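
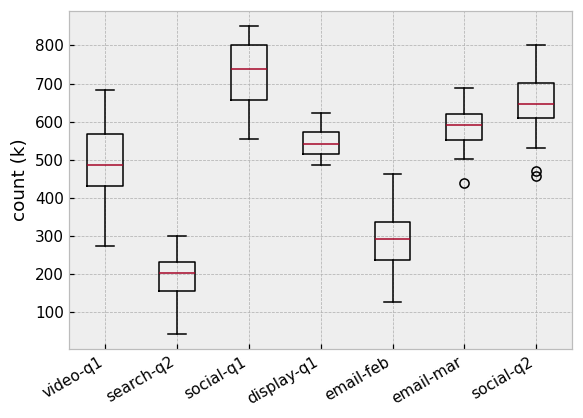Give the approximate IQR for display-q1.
≈ 50

Q3 ≈ 550, Q1 ≈ 500; IQR ≈ 50.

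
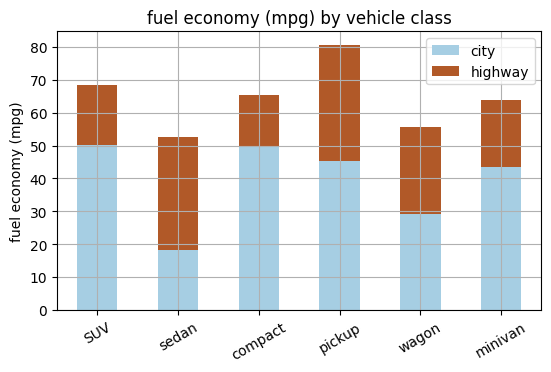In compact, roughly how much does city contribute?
≈ 50

city top ≈ 50, bottom ≈ 0; segment ≈ 50.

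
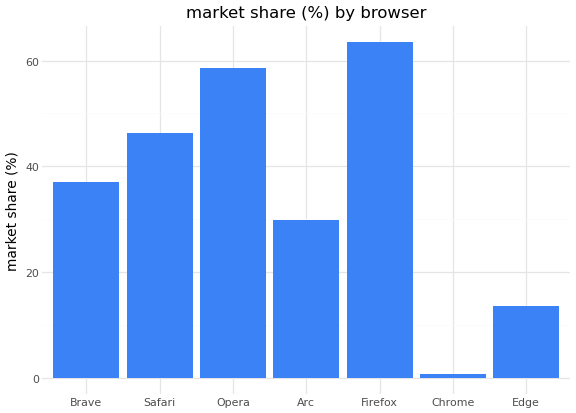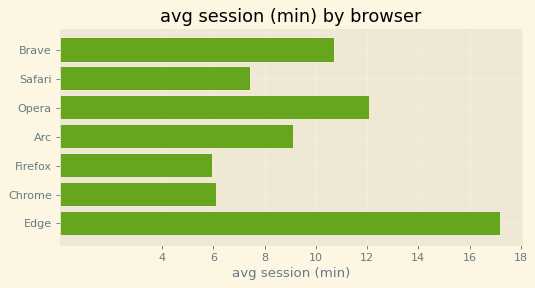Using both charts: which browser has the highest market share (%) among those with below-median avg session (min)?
Chart 2 median avg session (min) ≈ 10; below-median browsers: Safari, Firefox, Chrome. Among those, Firefox has the highest market share (%) (≈ 60).

Firefox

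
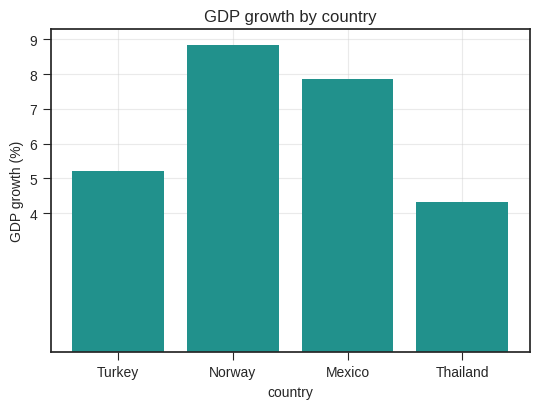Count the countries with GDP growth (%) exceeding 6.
2

Above 6: Norway, Mexico.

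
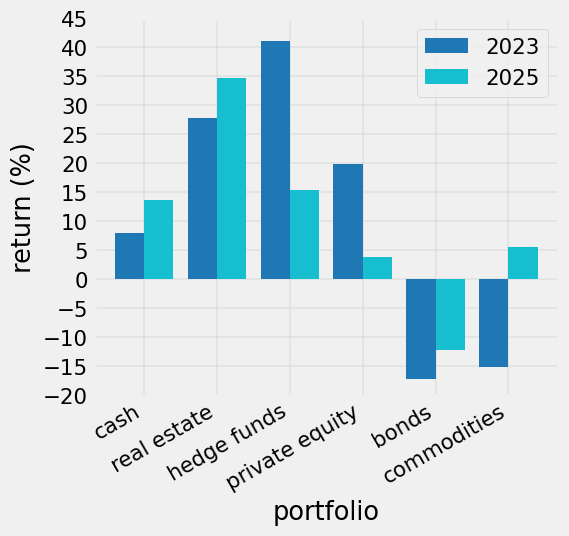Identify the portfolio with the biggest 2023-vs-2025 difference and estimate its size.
hedge funds, ≈ 25 %

hedge funds: 2023 ≈ 40, 2025 ≈ 15 → gap ≈ 25. Next-largest (commodities) is only ≈ 20.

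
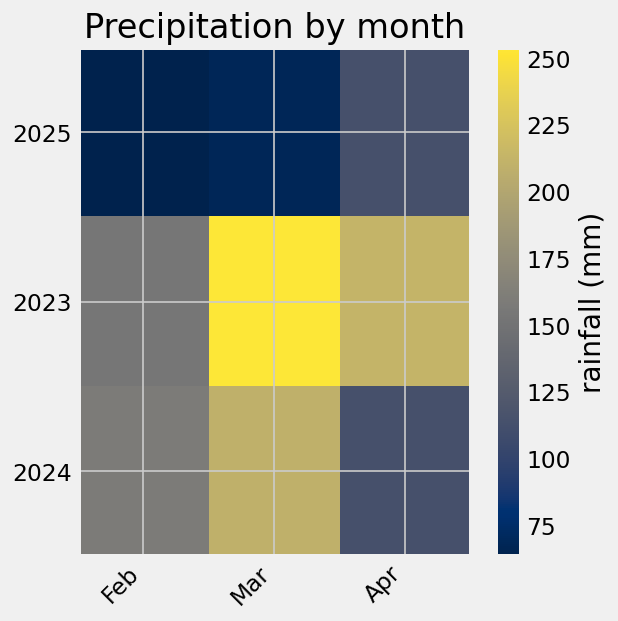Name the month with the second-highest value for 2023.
Top 3 for 2023: Mar ≈ 260, Apr ≈ 220, Feb ≈ 160.

Apr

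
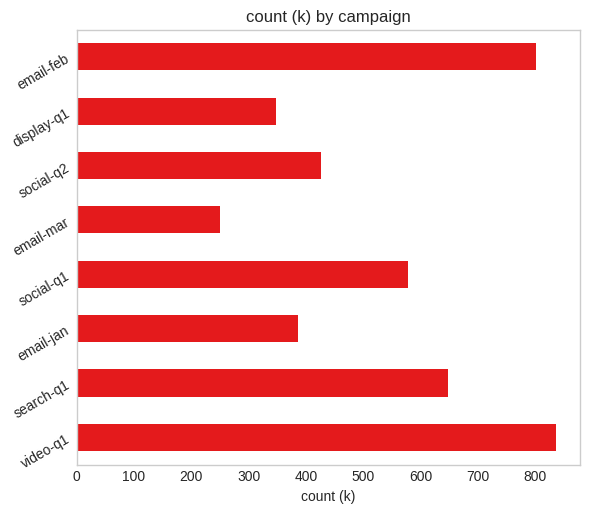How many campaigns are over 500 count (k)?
4

Above 500: video-q1, search-q1, social-q1, email-feb.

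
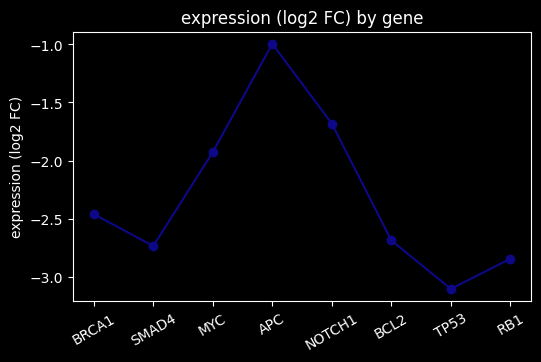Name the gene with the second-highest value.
Top 3: APC ≈ -1.0, NOTCH1 ≈ -1.6, MYC ≈ -2.0.

NOTCH1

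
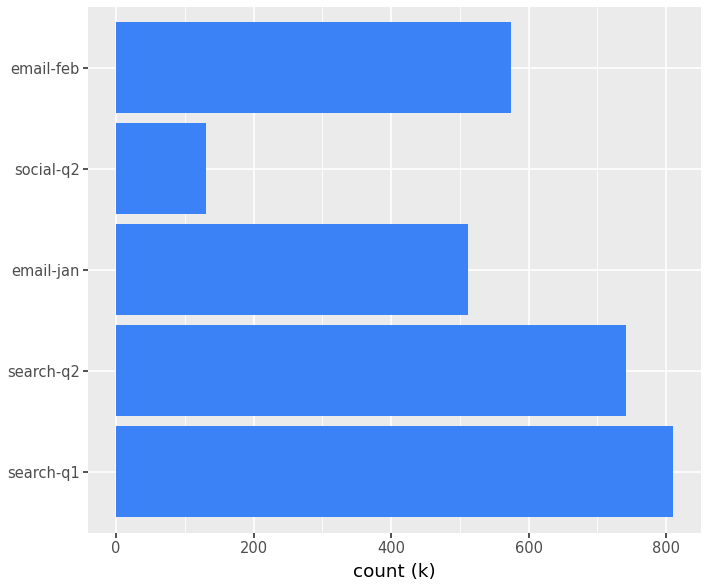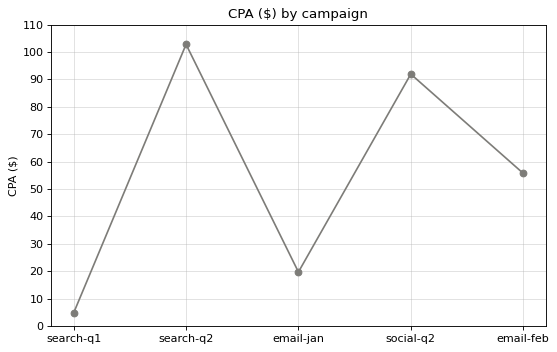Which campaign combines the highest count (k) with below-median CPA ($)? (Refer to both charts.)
Chart 2 median CPA ($) ≈ 60; below-median campaigns: search-q1, email-jan. Among those, search-q1 has the highest count (k) (≈ 800).

search-q1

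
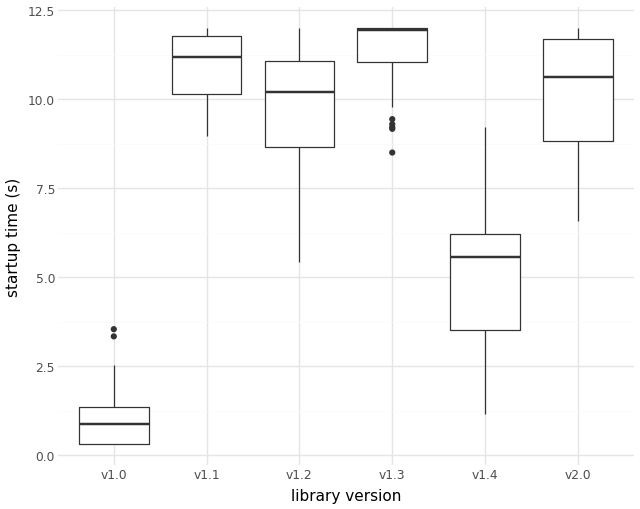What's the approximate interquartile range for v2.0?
Q3 ≈ 12, Q1 ≈ 9; IQR ≈ 3.

≈ 3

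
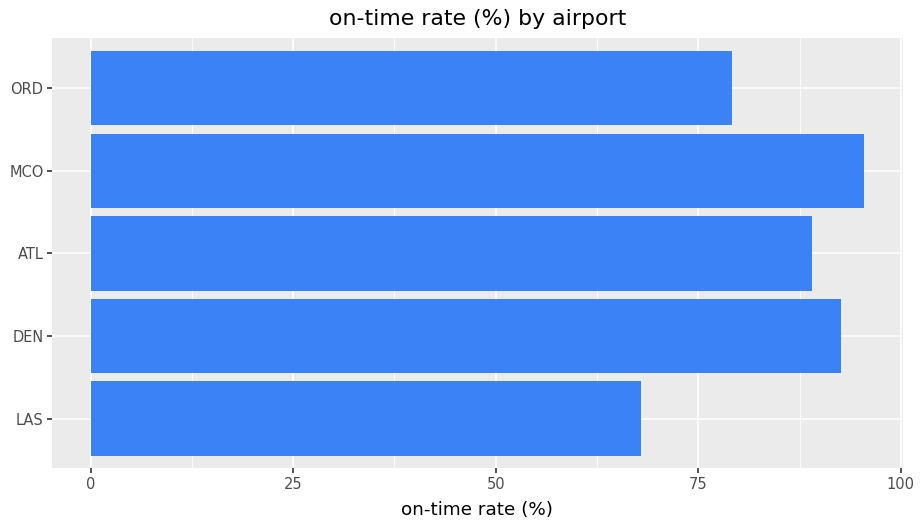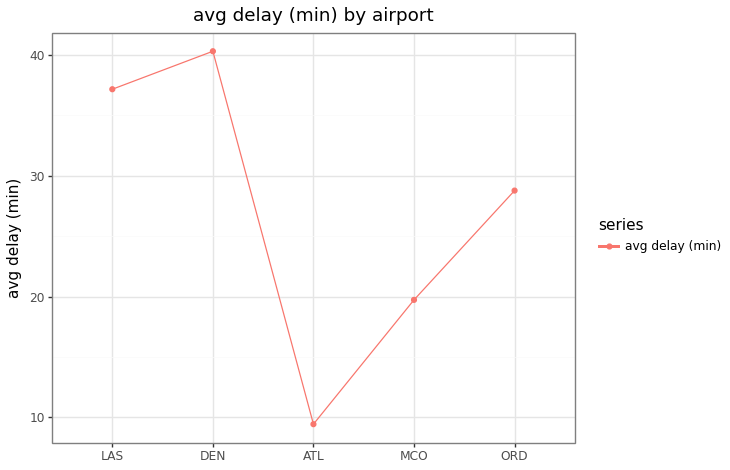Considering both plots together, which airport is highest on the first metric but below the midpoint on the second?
MCO

Chart 2 median avg delay (min) ≈ 30; below-median airports: ATL, MCO. Among those, MCO has the highest on-time rate (%) (≈ 100).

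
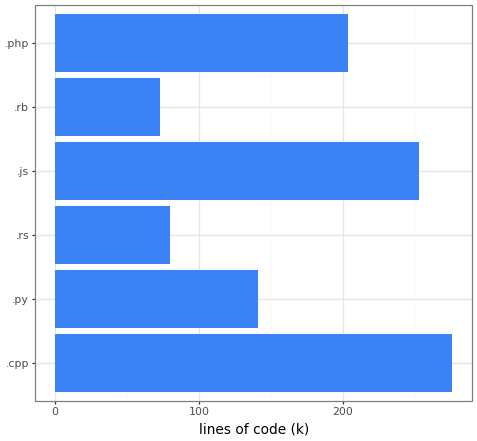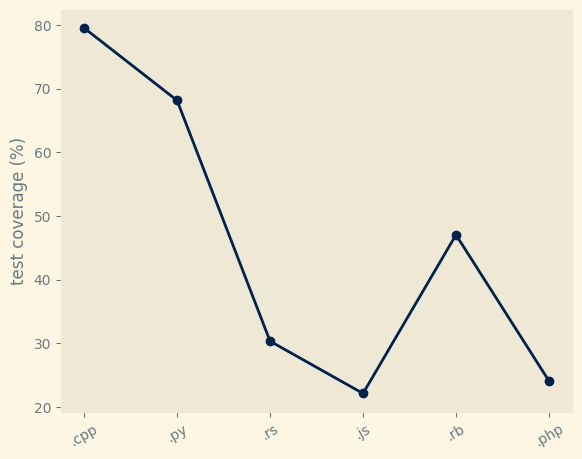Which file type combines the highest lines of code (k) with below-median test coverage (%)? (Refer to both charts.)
Chart 2 median test coverage (%) ≈ 40; below-median file types: .rs, .js, .php. Among those, .js has the highest lines of code (k) (≈ 250).

.js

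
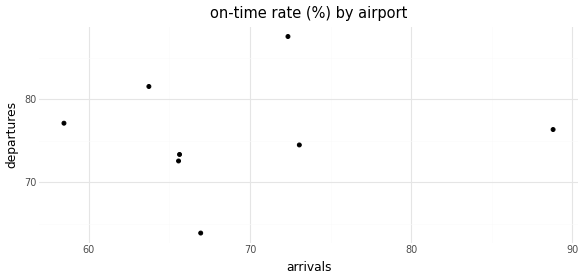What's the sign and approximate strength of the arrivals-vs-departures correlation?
no clear correlation

Points are roughly uncorrelated; weak (|r| ≈ 0.1).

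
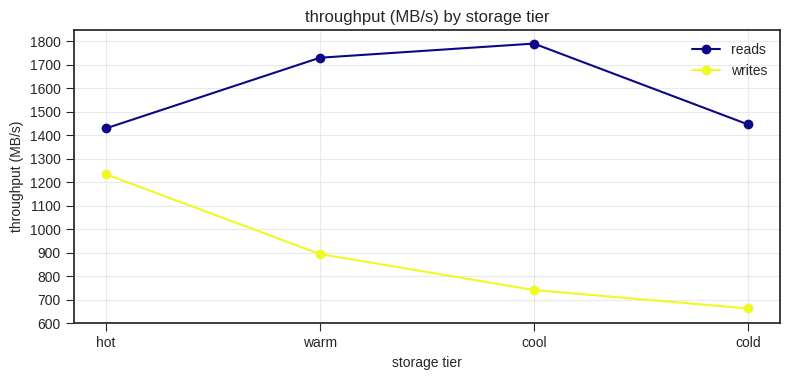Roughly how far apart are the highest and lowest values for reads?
Max cool ≈ 1800, min hot ≈ 1400; range ≈ 400.

≈ 400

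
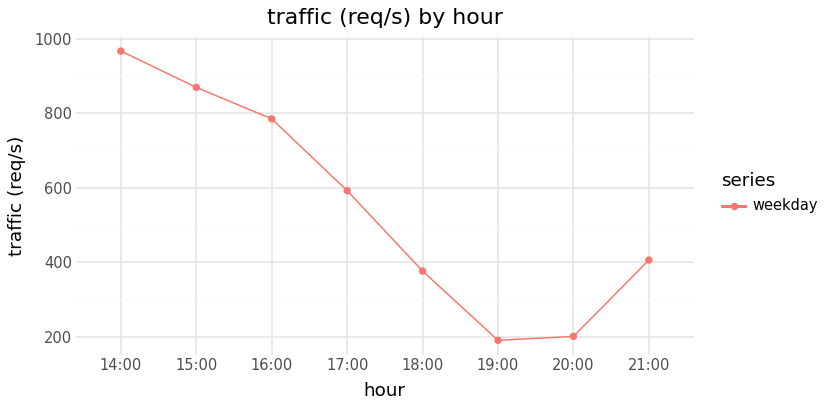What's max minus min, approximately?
Max 14:00 ≈ 1000, min 19:00 ≈ 200; range ≈ 800.

≈ 800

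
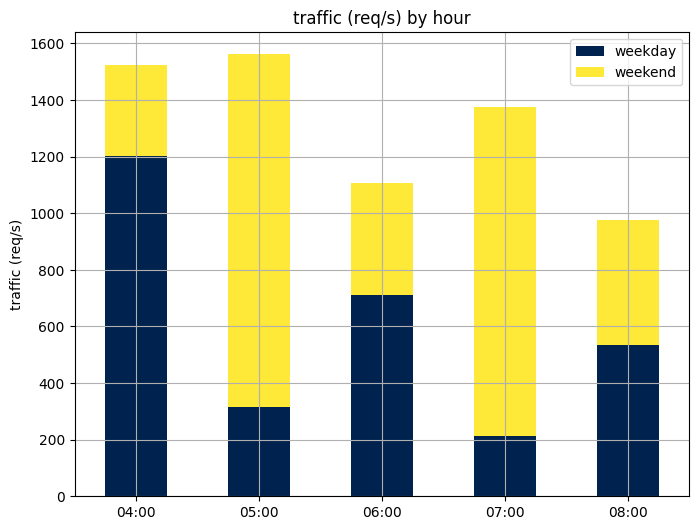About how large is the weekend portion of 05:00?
≈ 1200

weekend top ≈ 1600, bottom ≈ 400; segment ≈ 1200.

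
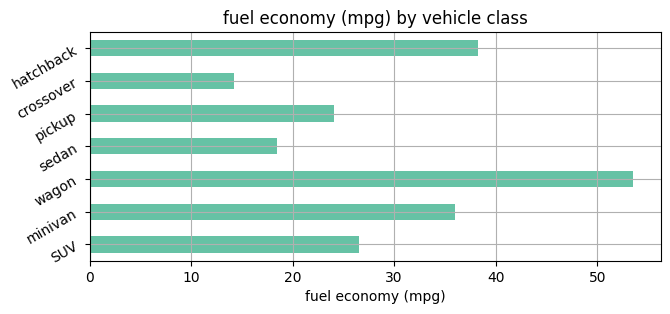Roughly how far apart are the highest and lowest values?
≈ 40

Max wagon ≈ 55, min crossover ≈ 15; range ≈ 40.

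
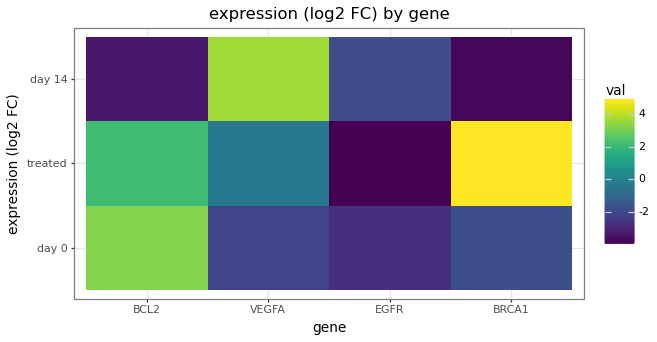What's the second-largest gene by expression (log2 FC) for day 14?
EGFR

Top 3 for day 14: VEGFA ≈ 4, EGFR ≈ -2, BCL2 ≈ -3.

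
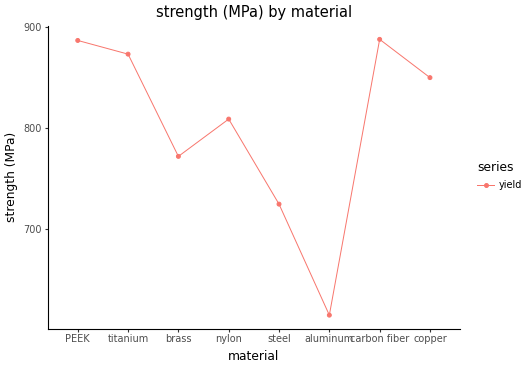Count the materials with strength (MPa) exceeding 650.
7

Above 650: PEEK, titanium, brass, nylon, steel, carbon fiber, copper.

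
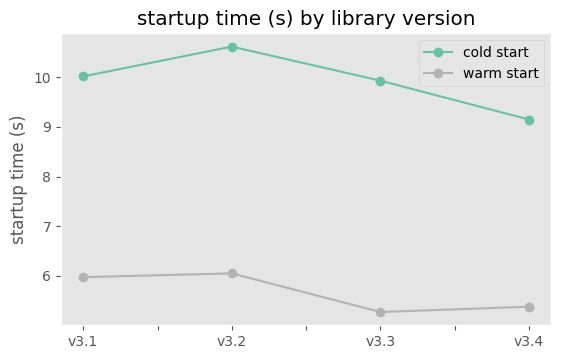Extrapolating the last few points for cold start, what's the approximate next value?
Last three: 10.5, 10.0, 9.0 → slope ≈ -0.75/step → next ≈ 8.25.

≈ 8.25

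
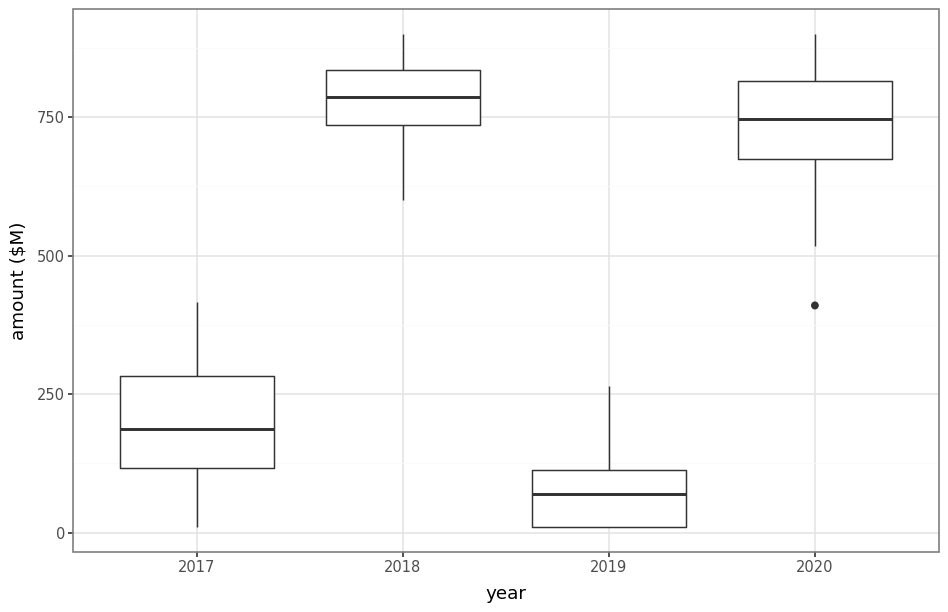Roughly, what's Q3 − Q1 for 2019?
≈ 100

Q3 ≈ 100, Q1 ≈ 0; IQR ≈ 100.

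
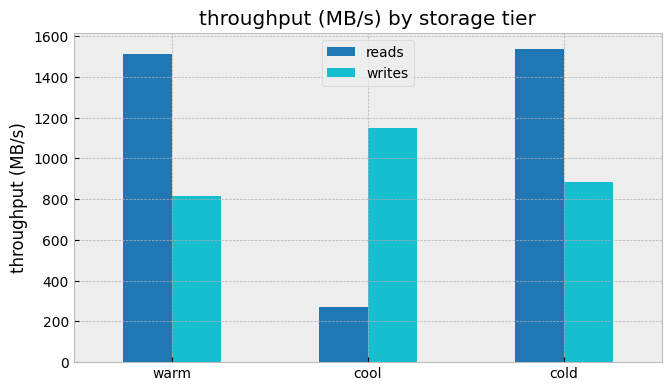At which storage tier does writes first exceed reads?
warm: writes ≈ 800 vs reads ≈ 1600 (not yet); cool: writes ≈ 1200 vs reads ≈ 200 (first crossover).

cool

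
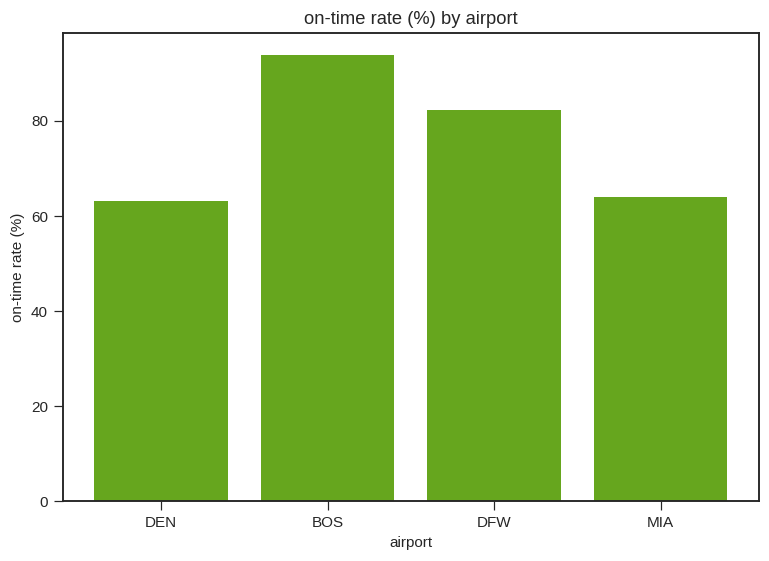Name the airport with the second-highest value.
Top 3: BOS ≈ 90, DFW ≈ 80, MIA ≈ 60.

DFW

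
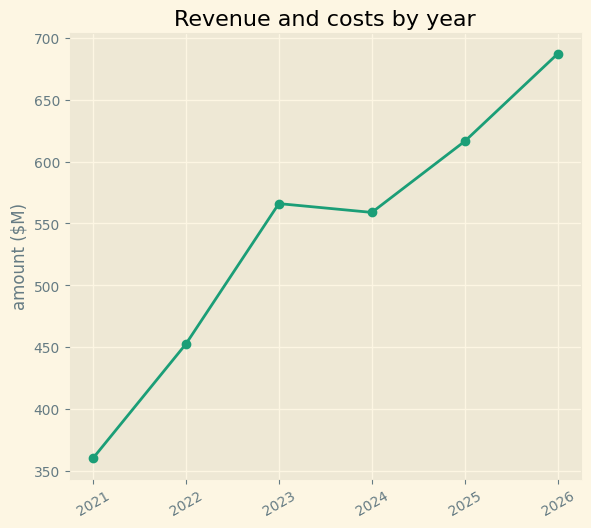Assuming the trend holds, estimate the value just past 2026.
Last three: 550, 600, 700 → slope ≈ 75/step → next ≈ 775.

≈ 775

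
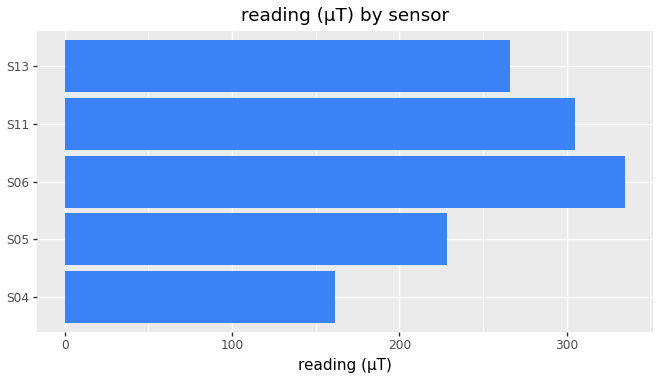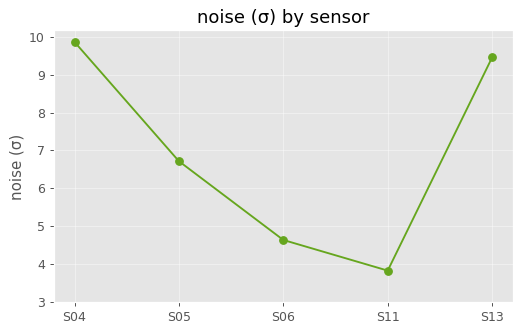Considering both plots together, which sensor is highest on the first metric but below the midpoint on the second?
Chart 2 median noise (σ) ≈ 7; below-median sensors: S06, S11. Among those, S06 has the highest reading (µT) (≈ 350).

S06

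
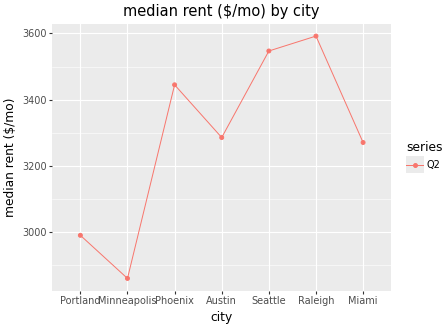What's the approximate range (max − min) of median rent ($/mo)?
Max Raleigh ≈ 3600, min Minneapolis ≈ 2900; range ≈ 700.

≈ 700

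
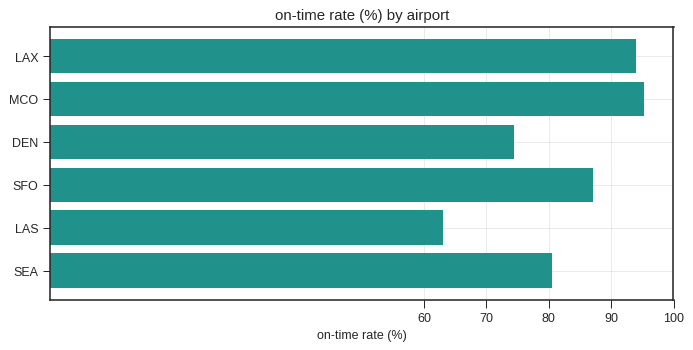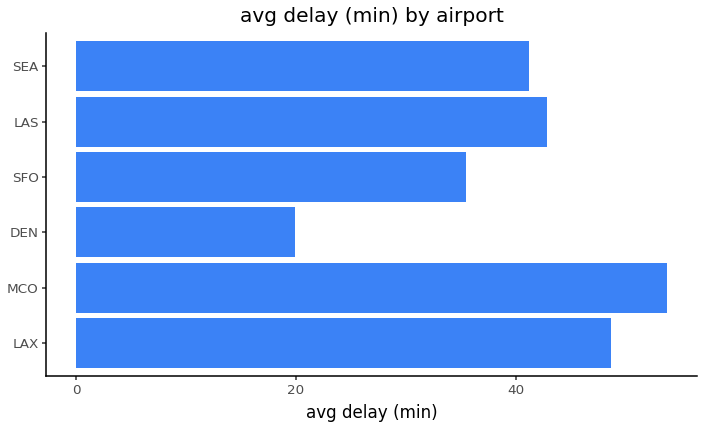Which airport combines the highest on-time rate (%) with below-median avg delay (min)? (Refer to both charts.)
SFO

Chart 2 median avg delay (min) ≈ 40; below-median airports: DEN, SFO, SEA. Among those, SFO has the highest on-time rate (%) (≈ 90).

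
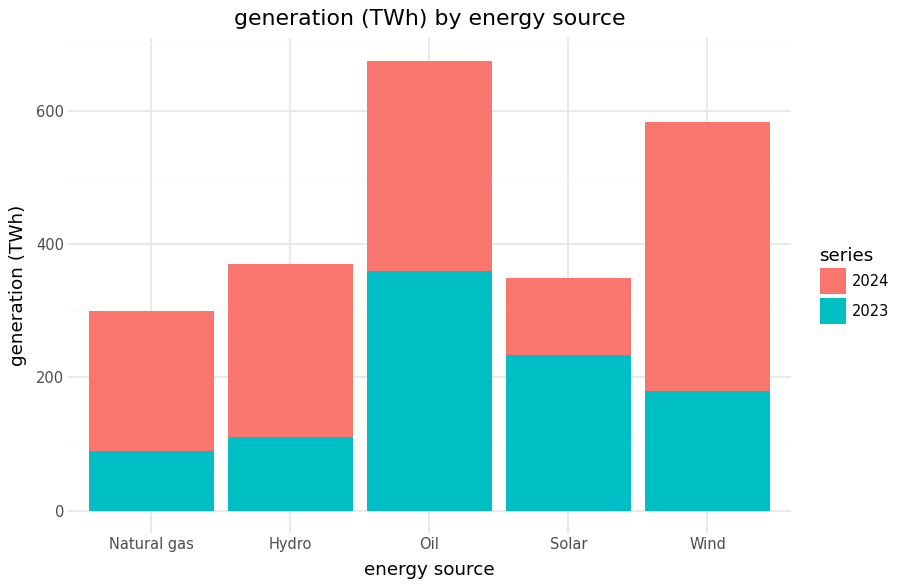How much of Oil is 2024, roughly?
2024 top ≈ 700, bottom ≈ 400; segment ≈ 300.

≈ 300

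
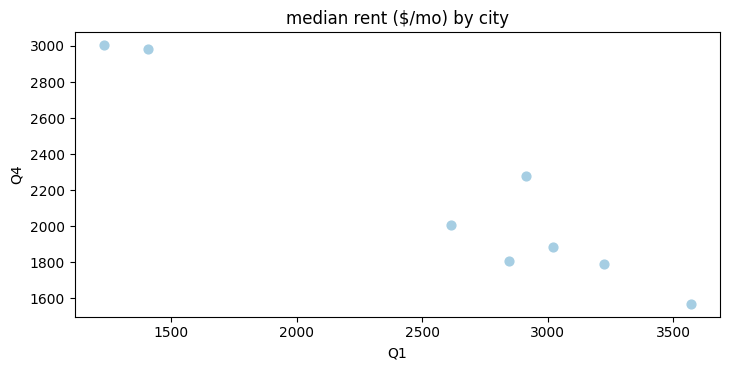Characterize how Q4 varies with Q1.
negative, strong

Points are negatively correlated; strong (|r| ≈ 1.0).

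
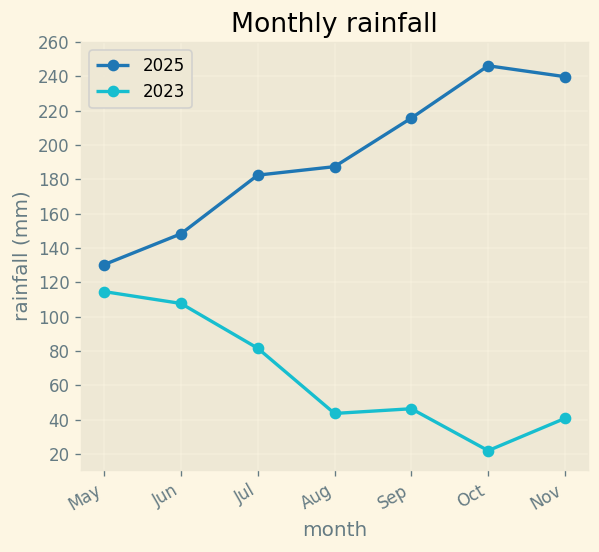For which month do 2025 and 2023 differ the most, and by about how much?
Oct, ≈ 220 mm

Oct: 2025 ≈ 240, 2023 ≈ 20 → gap ≈ 220. Next-largest (Nov) is only ≈ 200.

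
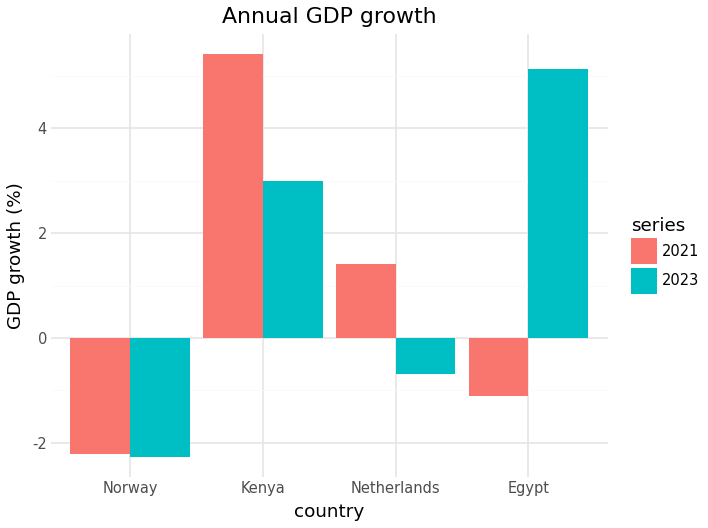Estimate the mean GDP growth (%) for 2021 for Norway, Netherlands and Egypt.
≈ -1

(-2 + 1 + -1) / 3 ≈ -1.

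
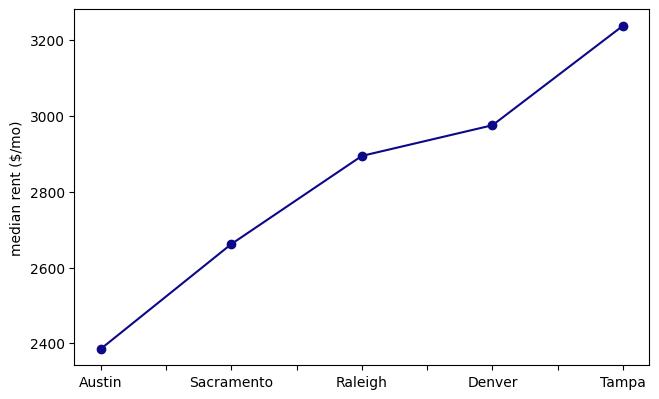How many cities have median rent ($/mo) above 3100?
Above 3100: Tampa.

1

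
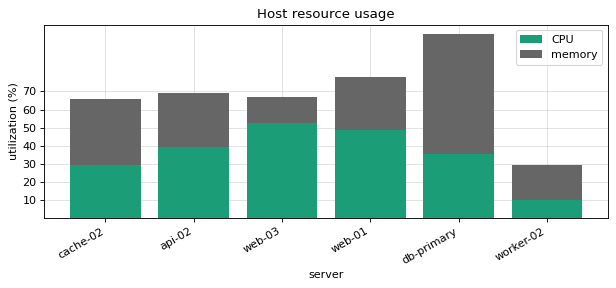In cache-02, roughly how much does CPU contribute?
≈ 30

CPU top ≈ 30, bottom ≈ 0; segment ≈ 30.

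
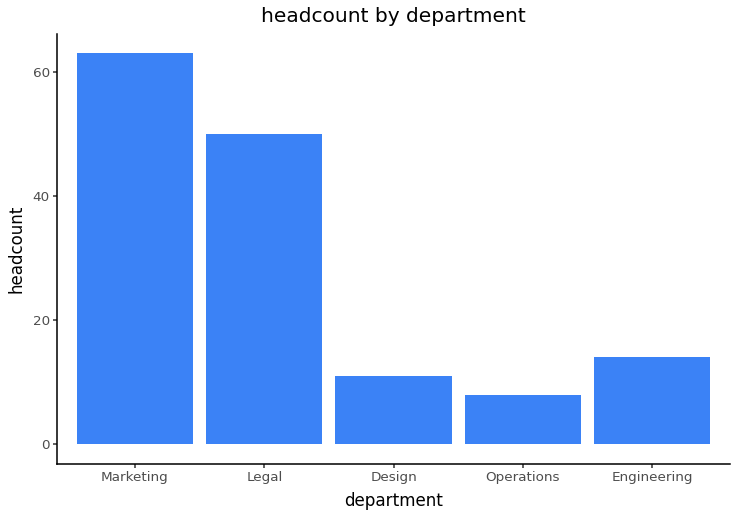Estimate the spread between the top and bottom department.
≈ 50

Max Marketing ≈ 60, min Operations ≈ 10; range ≈ 50.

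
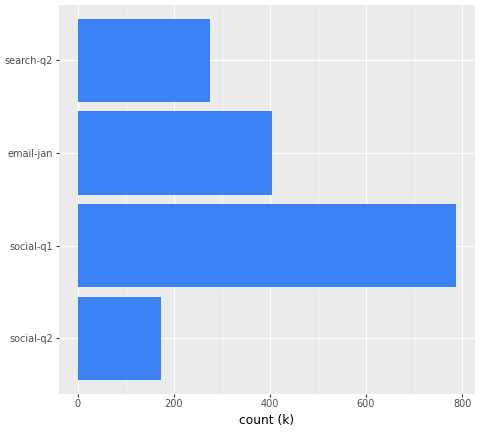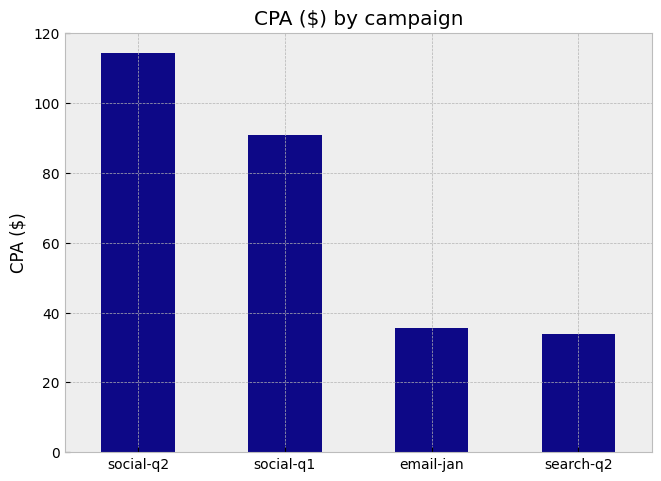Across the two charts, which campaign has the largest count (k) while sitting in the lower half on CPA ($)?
Chart 2 median CPA ($) ≈ 60; below-median campaigns: email-jan, search-q2. Among those, email-jan has the highest count (k) (≈ 400).

email-jan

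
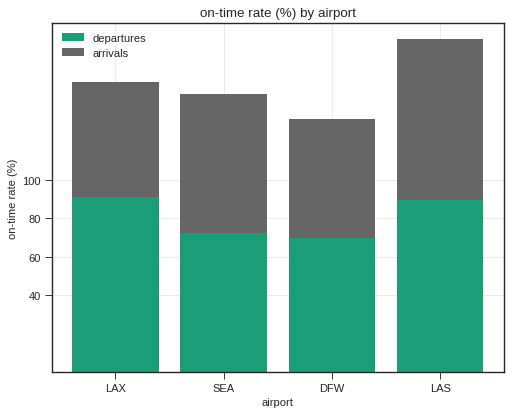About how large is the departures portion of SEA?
≈ 80

departures top ≈ 80, bottom ≈ 0; segment ≈ 80.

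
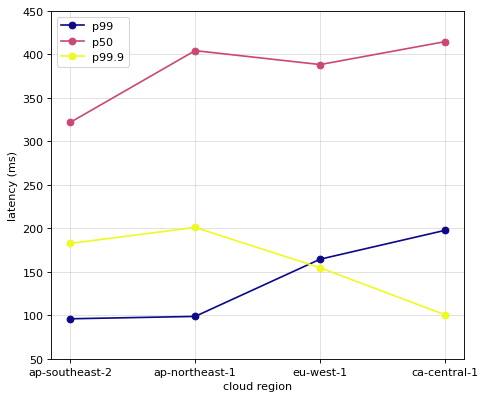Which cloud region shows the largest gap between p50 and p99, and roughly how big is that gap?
ap-northeast-1: p50 ≈ 400, p99 ≈ 100 → gap ≈ 300. Next-largest (ap-southeast-2) is only ≈ 200.

ap-northeast-1, ≈ 300 ms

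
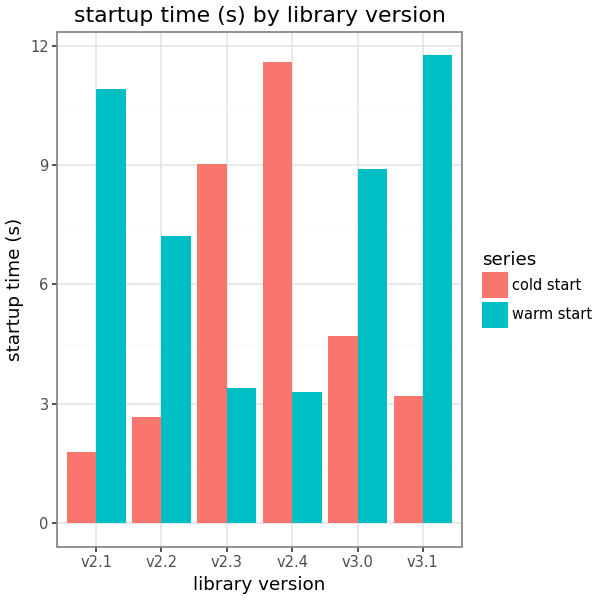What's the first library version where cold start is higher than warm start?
v2.2: cold start ≈ 3 vs warm start ≈ 7 (not yet); v2.3: cold start ≈ 9 vs warm start ≈ 3 (first crossover).

v2.3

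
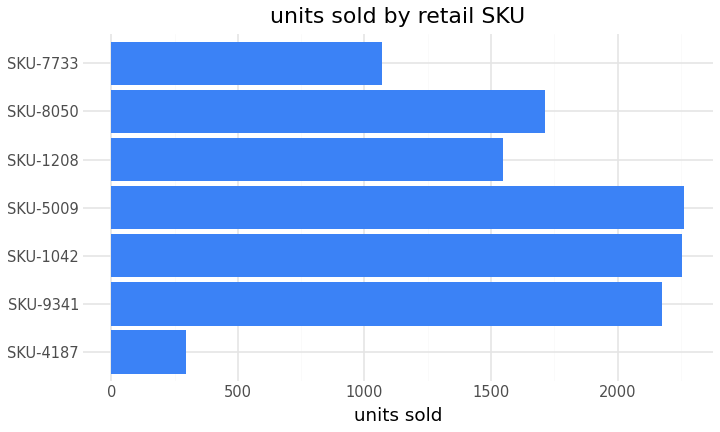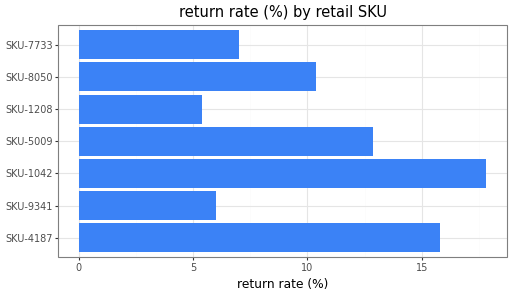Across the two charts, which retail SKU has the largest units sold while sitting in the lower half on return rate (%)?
Chart 2 median return rate (%) ≈ 10; below-median retail SKUs: SKU-9341, SKU-1208, SKU-7733. Among those, SKU-9341 has the highest units sold (≈ 2000).

SKU-9341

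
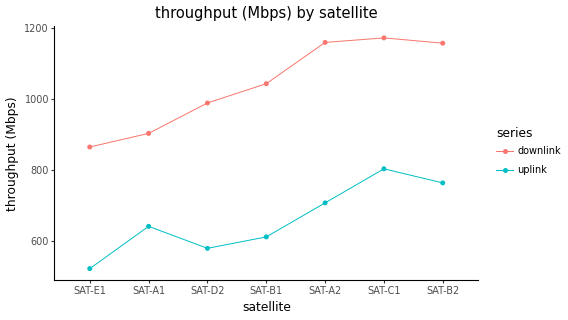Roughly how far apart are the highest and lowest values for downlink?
≈ 300

Max SAT-C1 ≈ 1200, min SAT-E1 ≈ 900; range ≈ 300.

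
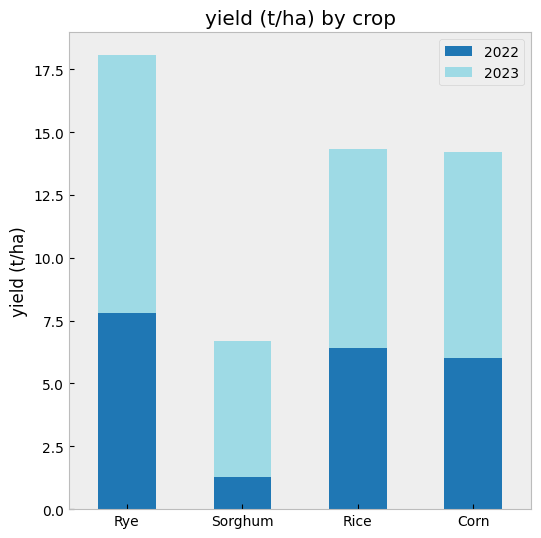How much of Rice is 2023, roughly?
≈ 8

2023 top ≈ 14, bottom ≈ 6; segment ≈ 8.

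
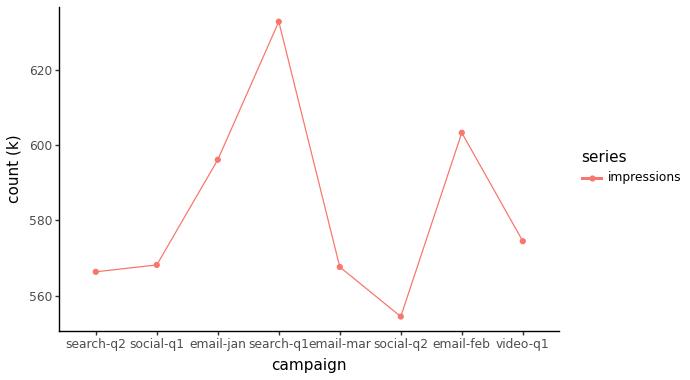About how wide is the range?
Max search-q1 ≈ 630, min social-q2 ≈ 550; range ≈ 80.

≈ 80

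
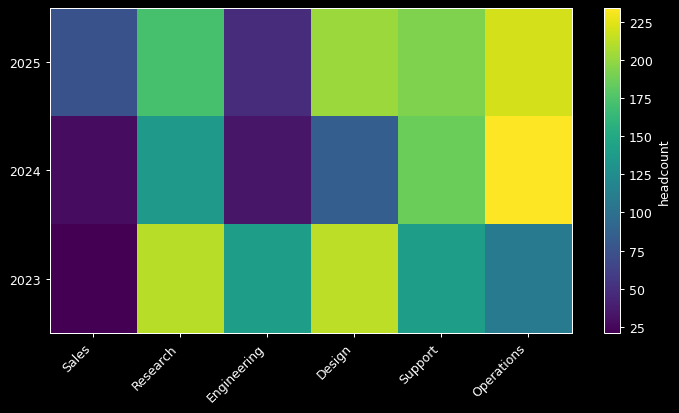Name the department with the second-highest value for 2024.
Support

Top 3 for 2024: Operations ≈ 240, Support ≈ 180, Research ≈ 140.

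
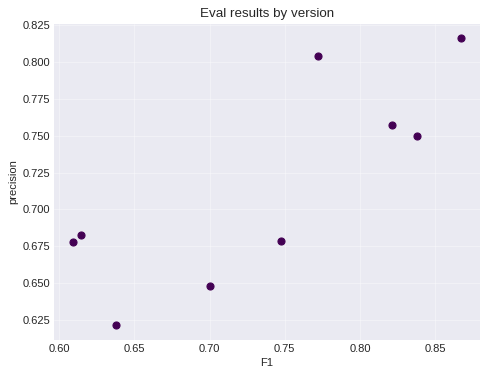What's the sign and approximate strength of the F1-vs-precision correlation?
Points are positively correlated; strong (|r| ≈ 0.8).

positive, strong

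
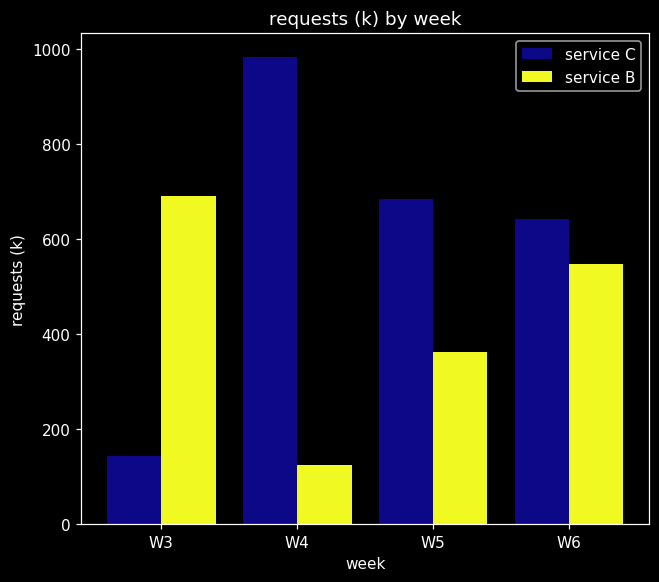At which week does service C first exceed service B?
W3: service C ≈ 100 vs service B ≈ 700 (not yet); W4: service C ≈ 1000 vs service B ≈ 100 (first crossover).

W4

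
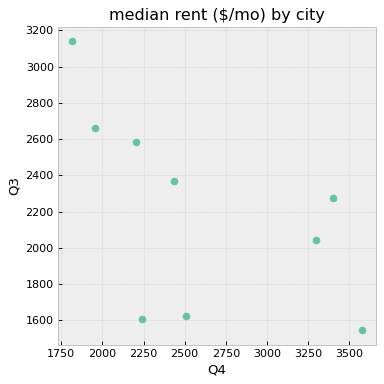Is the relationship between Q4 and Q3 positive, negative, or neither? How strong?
negative, moderate

Points are negatively correlated; moderate (|r| ≈ 0.6).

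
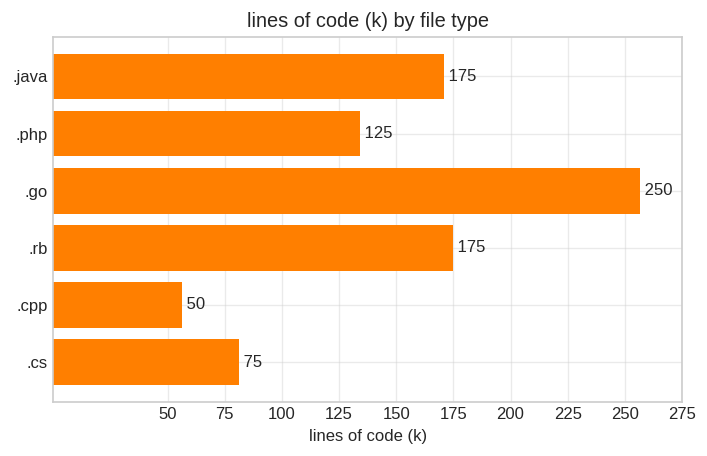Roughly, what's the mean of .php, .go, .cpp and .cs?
(125 + 250 + 50 + 75) / 4 ≈ 125.

≈ 125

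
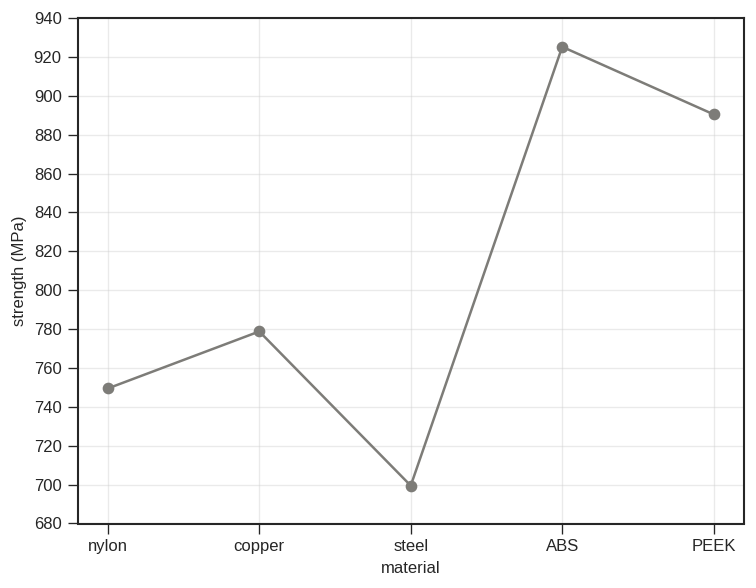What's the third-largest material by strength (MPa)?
copper

Top 4: ABS ≈ 920, PEEK ≈ 900, copper ≈ 780, nylon ≈ 740.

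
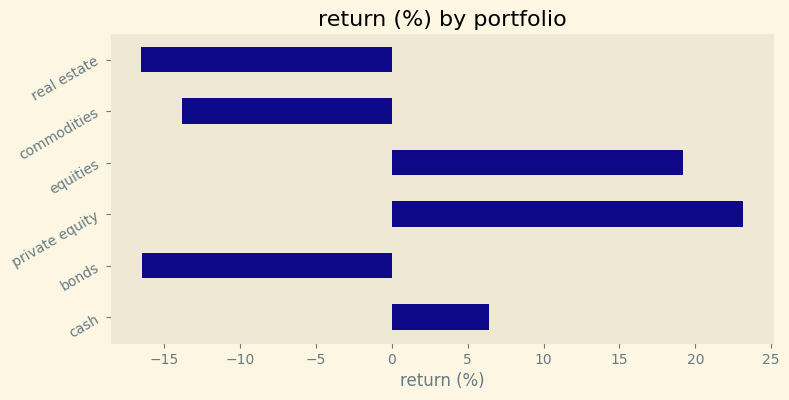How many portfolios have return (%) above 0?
Above 0: cash, private equity, equities.

3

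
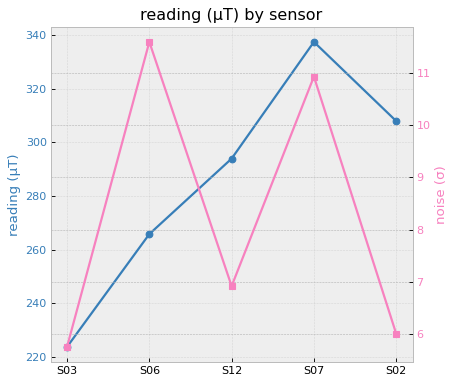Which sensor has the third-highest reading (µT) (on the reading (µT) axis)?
Top 4 (on the reading (µT) axis): S07 ≈ 340, S02 ≈ 310, S12 ≈ 290, S06 ≈ 270.

S12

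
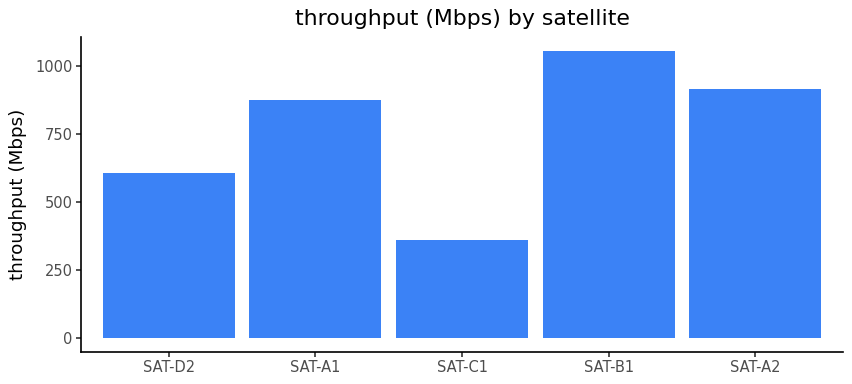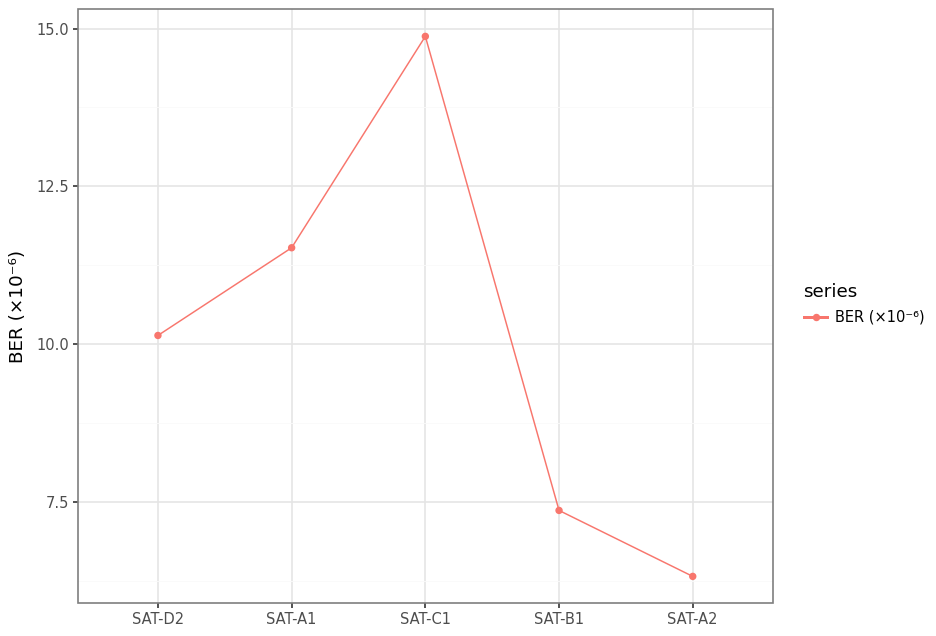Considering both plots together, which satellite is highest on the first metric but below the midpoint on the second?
SAT-B1

Chart 2 median BER (×10⁻⁶) ≈ 10; below-median satellites: SAT-B1, SAT-A2. Among those, SAT-B1 has the highest throughput (Mbps) (≈ 1100).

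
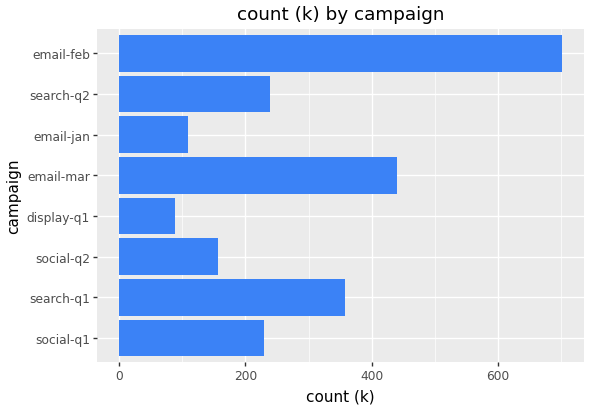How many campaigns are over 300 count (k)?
Above 300: search-q1, email-mar, email-feb.

3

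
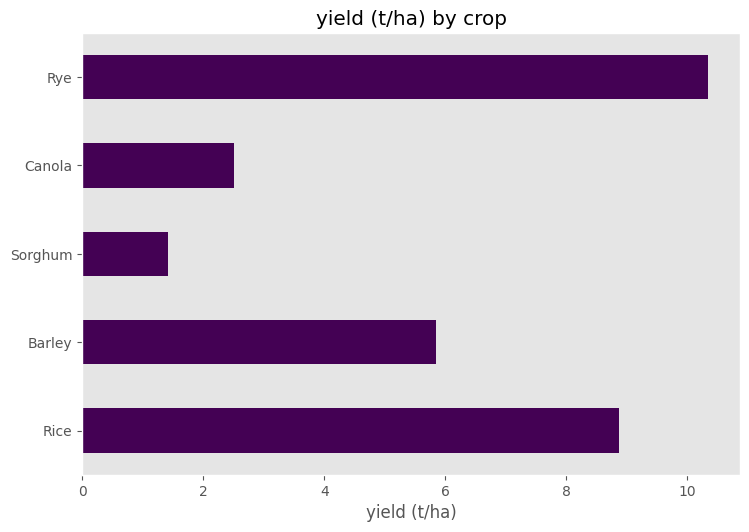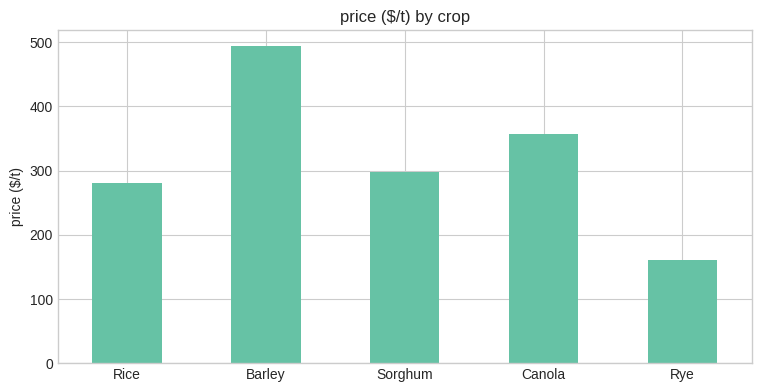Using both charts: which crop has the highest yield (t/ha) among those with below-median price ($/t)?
Chart 2 median price ($/t) ≈ 300; below-median crops: Rice, Rye. Among those, Rye has the highest yield (t/ha) (≈ 10).

Rye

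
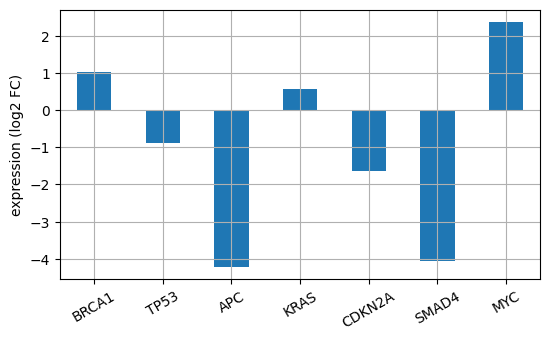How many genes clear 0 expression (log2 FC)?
3

Above 0: BRCA1, KRAS, MYC.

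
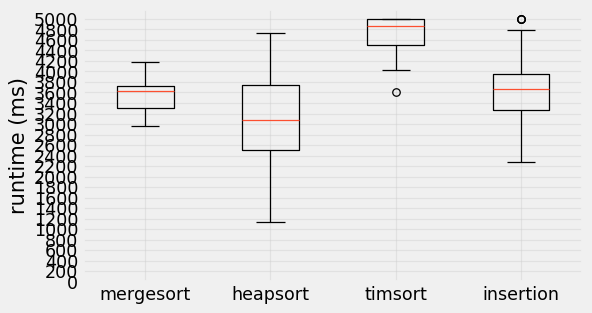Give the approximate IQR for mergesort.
Q3 ≈ 3800, Q1 ≈ 3400; IQR ≈ 400.

≈ 400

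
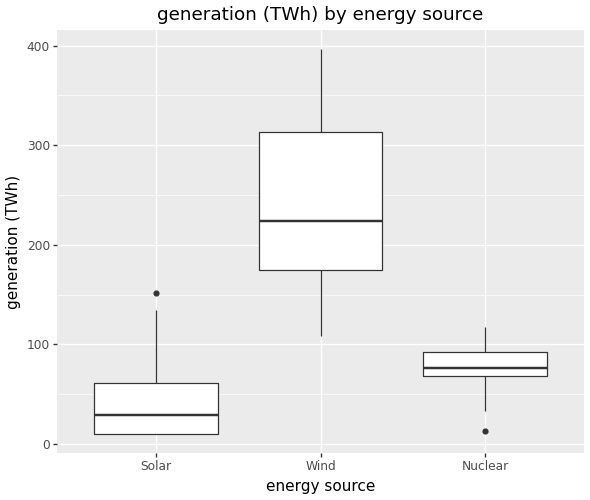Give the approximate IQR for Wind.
Q3 ≈ 320, Q1 ≈ 180; IQR ≈ 140.

≈ 140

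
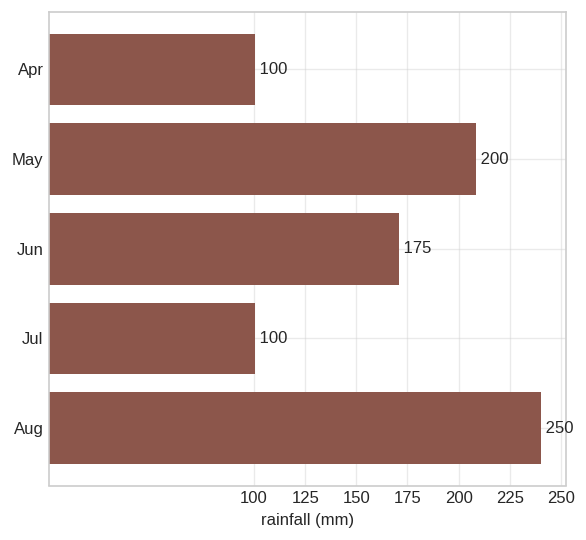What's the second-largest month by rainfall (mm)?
Top 3: Aug ≈ 250, May ≈ 200, Jun ≈ 175.

May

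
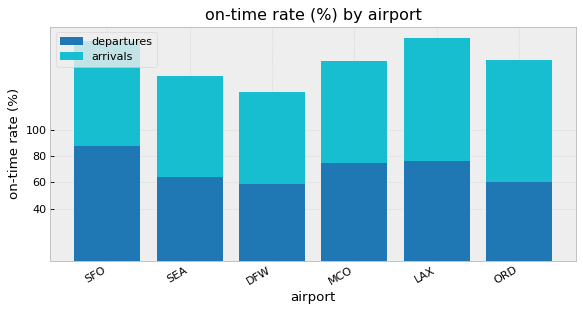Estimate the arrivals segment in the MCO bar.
≈ 80

arrivals top ≈ 160, bottom ≈ 80; segment ≈ 80.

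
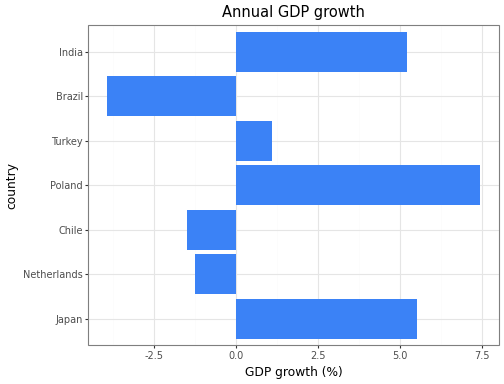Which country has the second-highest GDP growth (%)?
Japan

Top 3: Poland ≈ 7, Japan ≈ 6, India ≈ 5.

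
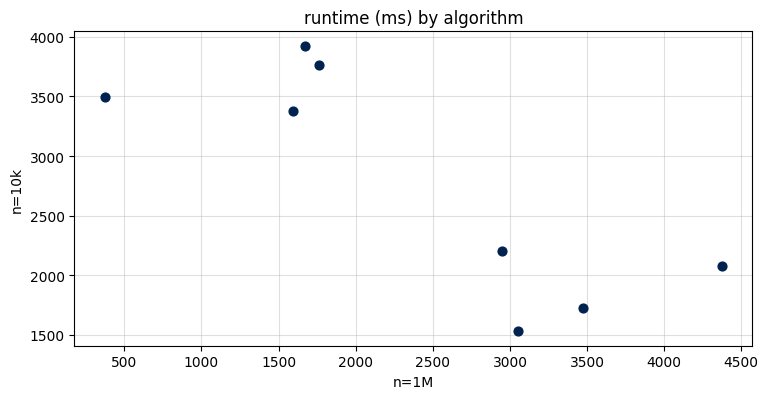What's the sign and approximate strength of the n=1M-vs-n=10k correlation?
Points are negatively correlated; strong (|r| ≈ 0.8).

negative, strong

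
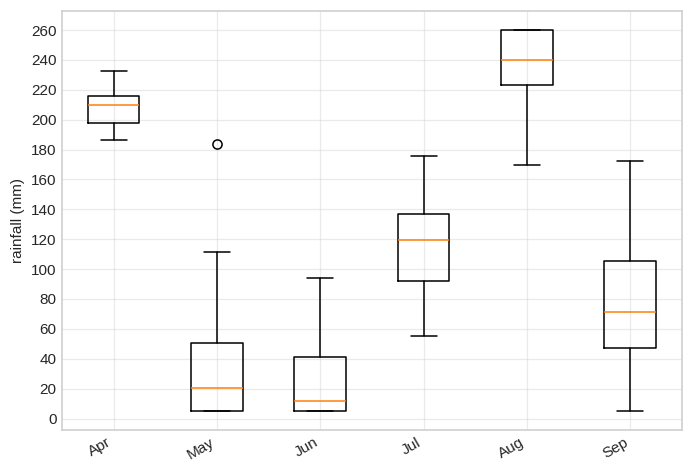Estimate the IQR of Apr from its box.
Q3 ≈ 220, Q1 ≈ 200; IQR ≈ 20.

≈ 20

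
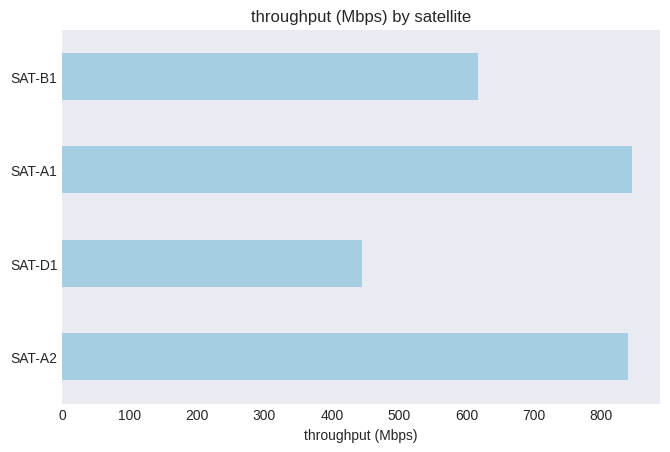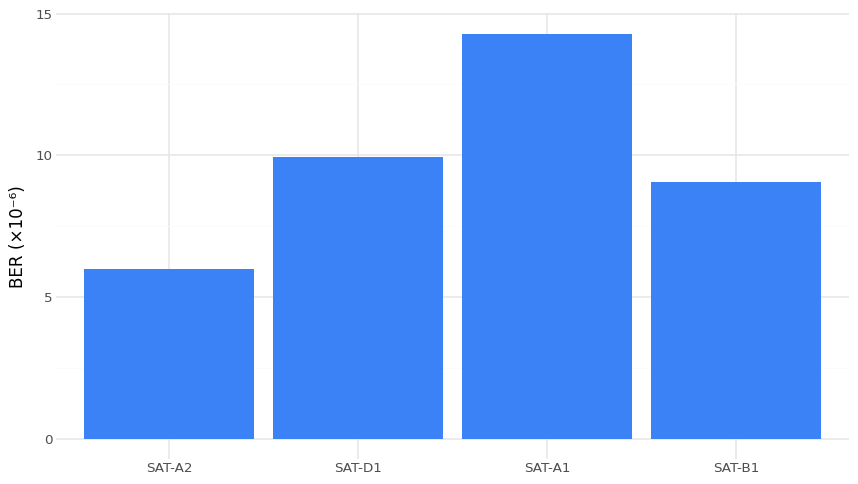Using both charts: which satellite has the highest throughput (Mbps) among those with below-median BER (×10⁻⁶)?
SAT-A2

Chart 2 median BER (×10⁻⁶) ≈ 10; below-median satellites: SAT-A2, SAT-B1. Among those, SAT-A2 has the highest throughput (Mbps) (≈ 800).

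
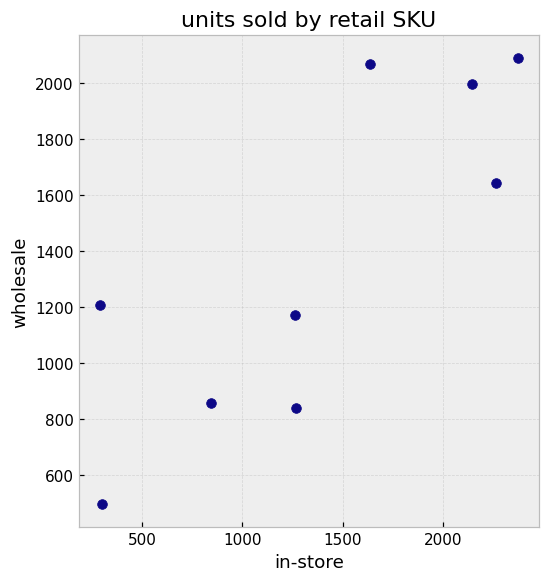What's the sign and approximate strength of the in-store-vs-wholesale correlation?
Points are positively correlated; strong (|r| ≈ 0.8).

positive, strong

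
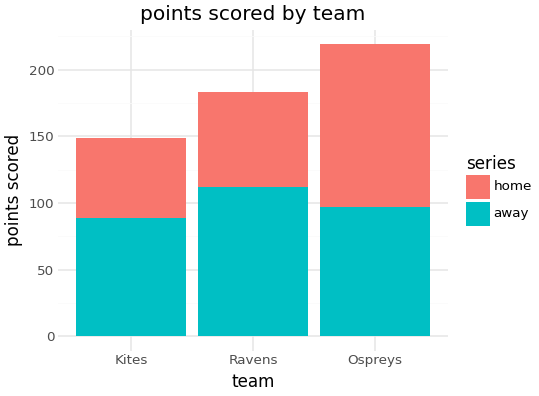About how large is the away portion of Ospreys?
≈ 100

away top ≈ 100, bottom ≈ 0; segment ≈ 100.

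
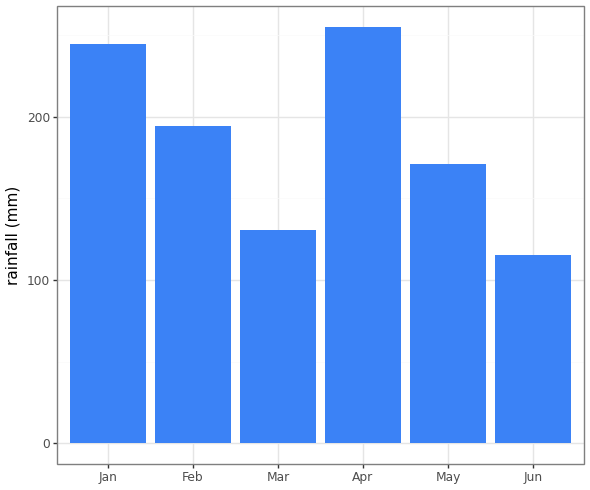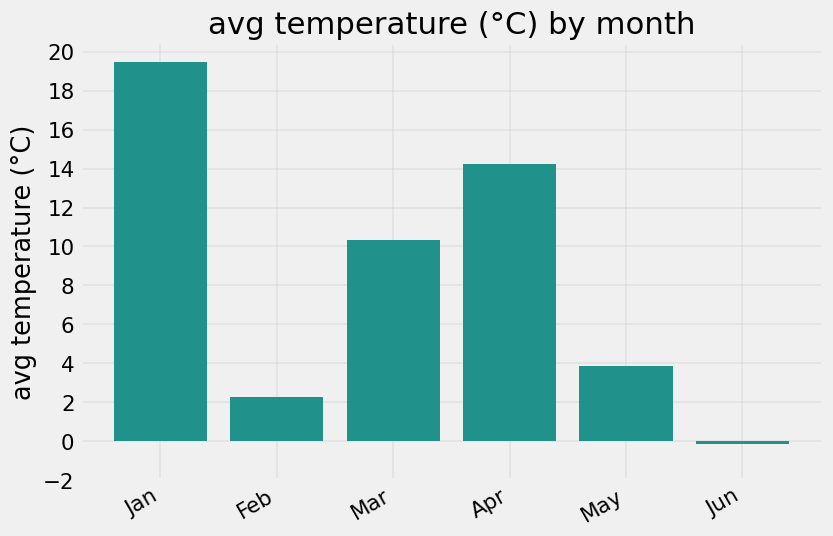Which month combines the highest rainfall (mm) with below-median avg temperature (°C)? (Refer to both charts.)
Chart 2 median avg temperature (°C) ≈ 8; below-median months: Feb, May, Jun. Among those, Feb has the highest rainfall (mm) (≈ 200).

Feb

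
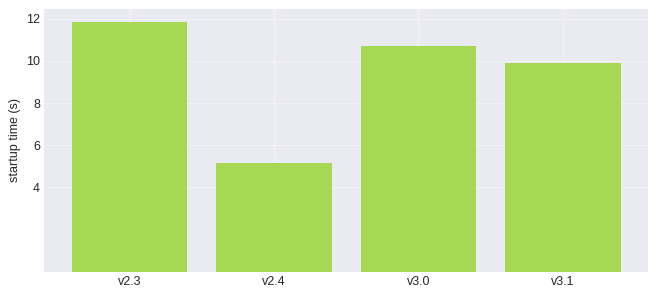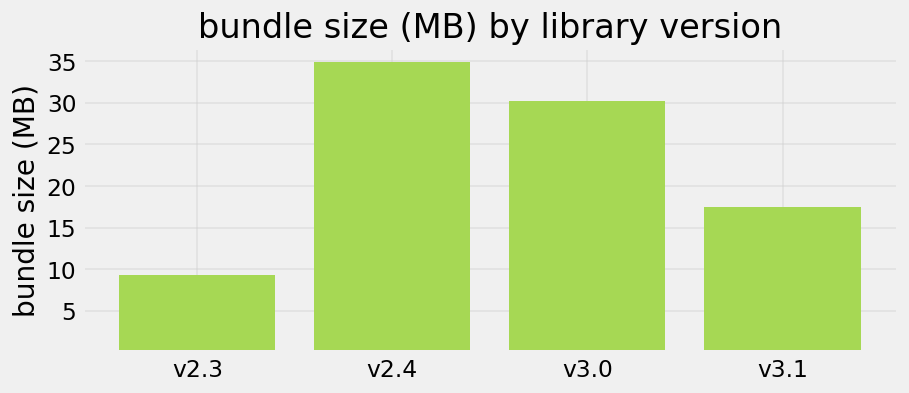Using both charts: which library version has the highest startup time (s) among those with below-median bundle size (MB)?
Chart 2 median bundle size (MB) ≈ 25; below-median library versions: v2.3, v3.1. Among those, v2.3 has the highest startup time (s) (≈ 12).

v2.3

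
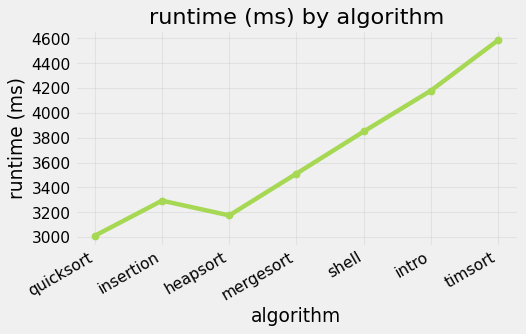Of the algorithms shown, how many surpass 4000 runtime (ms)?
Above 4000: intro, timsort.

2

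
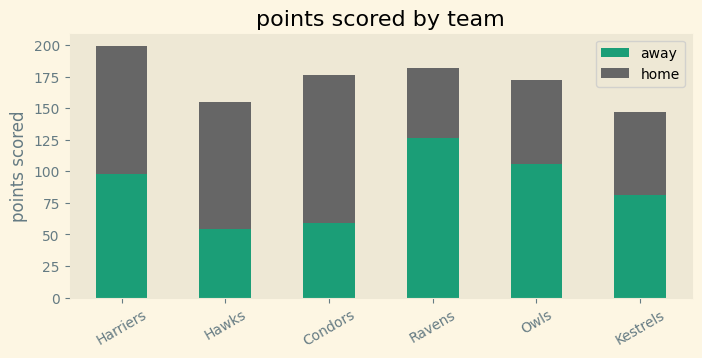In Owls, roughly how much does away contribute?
away top ≈ 100, bottom ≈ 0; segment ≈ 100.

≈ 100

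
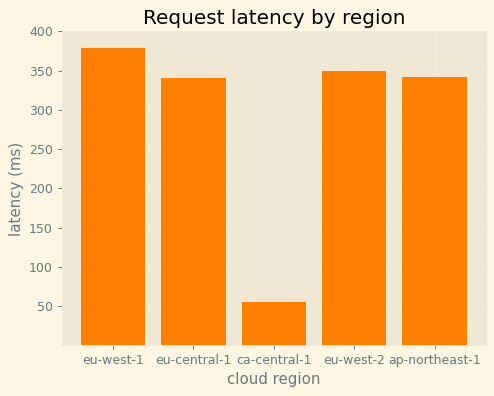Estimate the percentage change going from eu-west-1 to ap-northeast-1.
eu-west-1 ≈ 400, ap-northeast-1 ≈ 350; (350 − 400) / 400 ≈ -12.5%.

≈ -12.5%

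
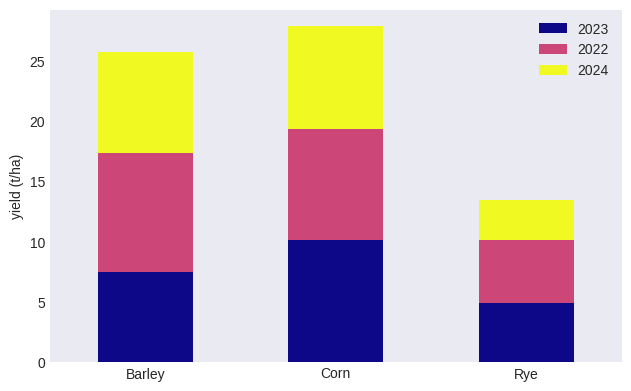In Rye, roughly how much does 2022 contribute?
2022 top ≈ 10, bottom ≈ 5; segment ≈ 5.

≈ 5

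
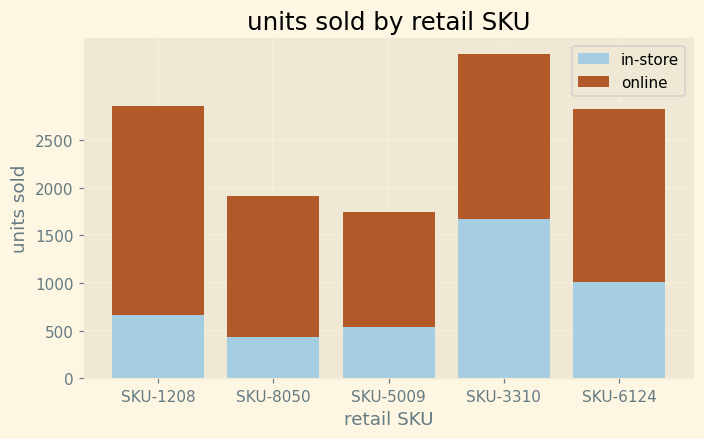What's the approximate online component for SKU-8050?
≈ 1500

online top ≈ 2000, bottom ≈ 500; segment ≈ 1500.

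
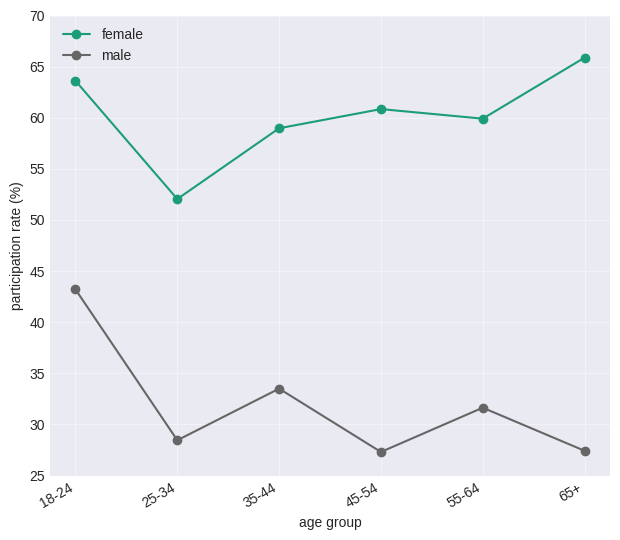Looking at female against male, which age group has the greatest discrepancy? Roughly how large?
65+, ≈ 40 %

65+: female ≈ 65, male ≈ 25 → gap ≈ 40. Next-largest (45-54) is only ≈ 35.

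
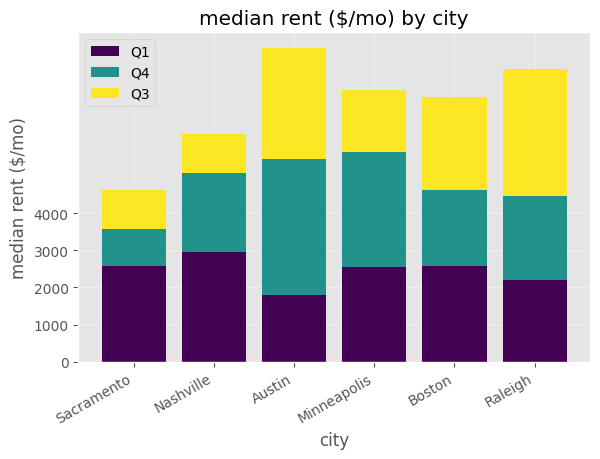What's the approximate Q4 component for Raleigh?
≈ 2000

Q4 top ≈ 4000, bottom ≈ 2000; segment ≈ 2000.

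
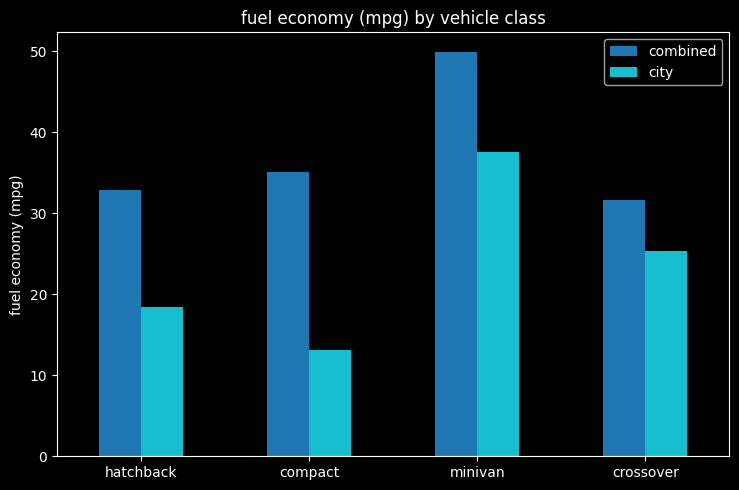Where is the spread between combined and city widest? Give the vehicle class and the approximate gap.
compact, ≈ 20 mpg

compact: combined ≈ 35, city ≈ 15 → gap ≈ 20. Next-largest (hatchback) is only ≈ 15.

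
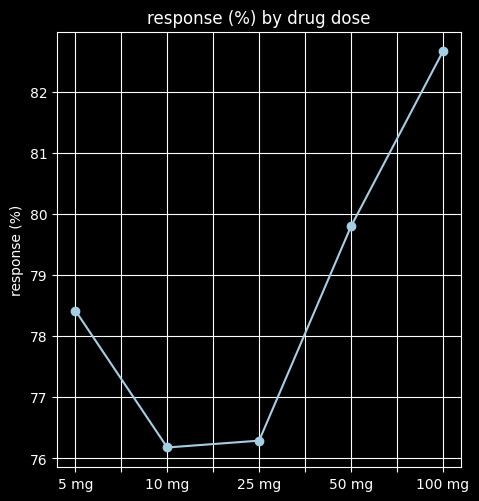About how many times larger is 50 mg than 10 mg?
≈ 1.05×

50 mg ≈ 80, 10 mg ≈ 76; 80/76 ≈ 1.05.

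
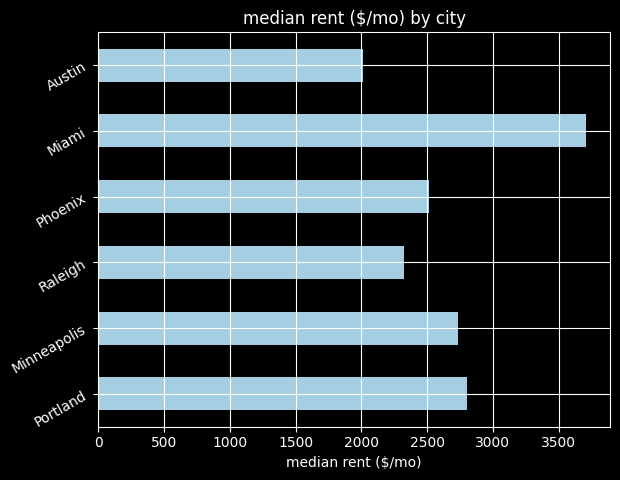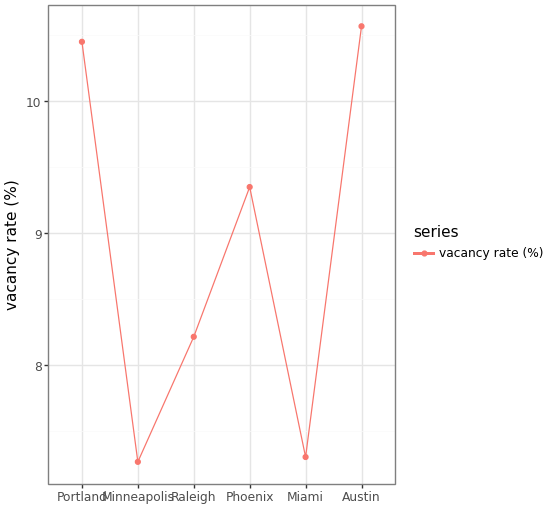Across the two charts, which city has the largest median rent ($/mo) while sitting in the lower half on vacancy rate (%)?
Miami

Chart 2 median vacancy rate (%) ≈ 9; below-median cities: Minneapolis, Raleigh, Miami. Among those, Miami has the highest median rent ($/mo) (≈ 3500).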